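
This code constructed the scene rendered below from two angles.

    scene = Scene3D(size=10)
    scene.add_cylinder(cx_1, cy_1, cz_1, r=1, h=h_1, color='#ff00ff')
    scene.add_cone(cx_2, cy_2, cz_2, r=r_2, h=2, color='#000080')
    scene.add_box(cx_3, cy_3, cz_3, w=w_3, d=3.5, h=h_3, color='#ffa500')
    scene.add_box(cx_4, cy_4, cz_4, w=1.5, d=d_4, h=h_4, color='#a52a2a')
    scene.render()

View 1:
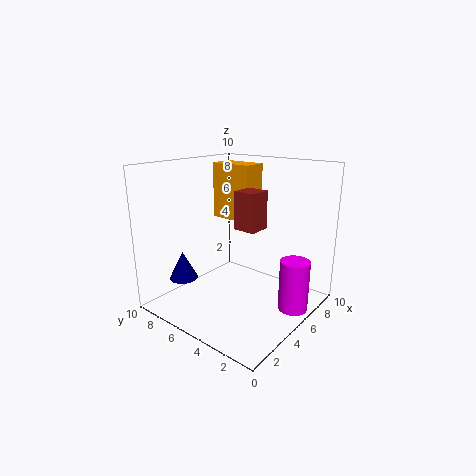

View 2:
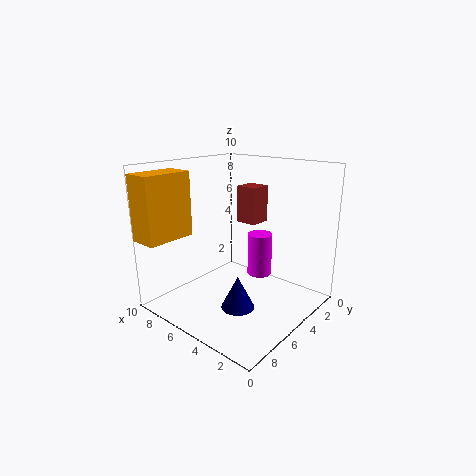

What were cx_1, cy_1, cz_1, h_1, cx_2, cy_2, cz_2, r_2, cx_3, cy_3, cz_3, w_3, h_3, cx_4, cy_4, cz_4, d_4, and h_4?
cx_1 = 6
cy_1 = 1
cz_1 = 0.5
h_1 = 3.5
cx_2 = 2.5
cy_2 = 8
cz_2 = 2
r_2 = 1
cx_3 = 8
cy_3 = 6.5
cz_3 = 5
w_3 = 2
h_3 = 4.5
cx_4 = 4
cy_4 = 3
cz_4 = 6
d_4 = 1.5
h_4 = 2.5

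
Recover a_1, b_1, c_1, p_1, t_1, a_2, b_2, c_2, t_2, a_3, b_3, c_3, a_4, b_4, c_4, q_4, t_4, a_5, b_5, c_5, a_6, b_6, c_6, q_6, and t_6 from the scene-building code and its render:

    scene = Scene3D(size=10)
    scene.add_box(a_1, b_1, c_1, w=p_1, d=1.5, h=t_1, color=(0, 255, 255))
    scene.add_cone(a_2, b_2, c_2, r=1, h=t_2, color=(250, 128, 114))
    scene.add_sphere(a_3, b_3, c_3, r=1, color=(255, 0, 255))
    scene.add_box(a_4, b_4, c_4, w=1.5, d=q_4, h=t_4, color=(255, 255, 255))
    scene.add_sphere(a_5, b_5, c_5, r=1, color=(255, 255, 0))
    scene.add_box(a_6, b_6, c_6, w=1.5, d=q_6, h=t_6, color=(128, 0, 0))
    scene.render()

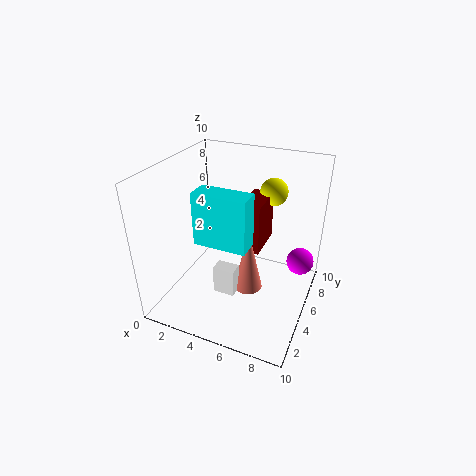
a_1 = 3, b_1 = 2.5, c_1 = 5.5, p_1 = 3.5, t_1 = 3.5, a_2 = 6, b_2 = 4.5, c_2 = 1.5, t_2 = 4.5, a_3 = 9, b_3 = 7.5, c_3 = 2.5, a_4 = 4, b_4 = 3, c_4 = 1.5, q_4 = 1, t_4 = 2, a_5 = 6.5, b_5 = 8, c_5 = 7.5, a_6 = 5, b_6 = 5, c_6 = 4, q_6 = 3, t_6 = 3.5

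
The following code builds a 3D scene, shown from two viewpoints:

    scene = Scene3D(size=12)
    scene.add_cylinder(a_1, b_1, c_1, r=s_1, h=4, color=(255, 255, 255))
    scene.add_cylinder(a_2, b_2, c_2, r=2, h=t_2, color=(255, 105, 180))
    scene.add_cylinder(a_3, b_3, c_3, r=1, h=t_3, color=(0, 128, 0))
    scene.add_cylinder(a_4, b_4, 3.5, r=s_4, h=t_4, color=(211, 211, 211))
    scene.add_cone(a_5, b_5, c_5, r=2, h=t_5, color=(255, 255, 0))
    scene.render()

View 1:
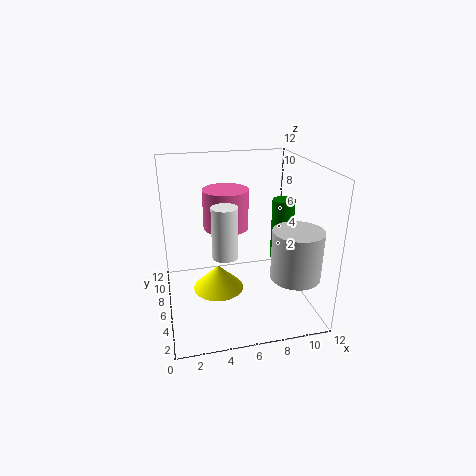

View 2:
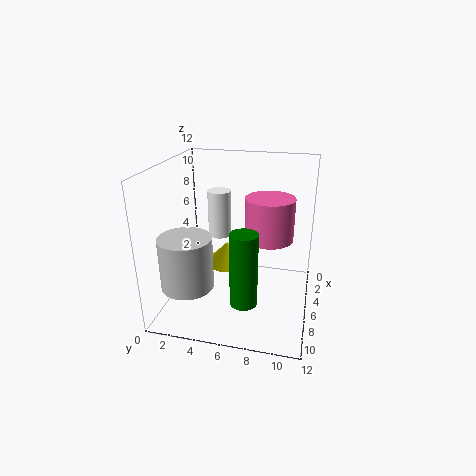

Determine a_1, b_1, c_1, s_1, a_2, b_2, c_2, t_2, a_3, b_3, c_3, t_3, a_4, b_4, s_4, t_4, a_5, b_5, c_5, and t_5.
a_1 = 4.5; b_1 = 4; c_1 = 5.5; s_1 = 1; a_2 = 5.5; b_2 = 8.5; c_2 = 6; t_2 = 3.5; a_3 = 10.5; b_3 = 7.5; c_3 = 3; t_3 = 5.5; a_4 = 10; b_4 = 3; s_4 = 2; t_4 = 4; a_5 = 4; b_5 = 4.5; c_5 = 2.5; t_5 = 2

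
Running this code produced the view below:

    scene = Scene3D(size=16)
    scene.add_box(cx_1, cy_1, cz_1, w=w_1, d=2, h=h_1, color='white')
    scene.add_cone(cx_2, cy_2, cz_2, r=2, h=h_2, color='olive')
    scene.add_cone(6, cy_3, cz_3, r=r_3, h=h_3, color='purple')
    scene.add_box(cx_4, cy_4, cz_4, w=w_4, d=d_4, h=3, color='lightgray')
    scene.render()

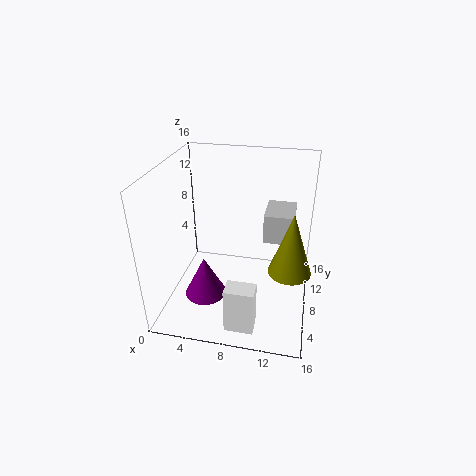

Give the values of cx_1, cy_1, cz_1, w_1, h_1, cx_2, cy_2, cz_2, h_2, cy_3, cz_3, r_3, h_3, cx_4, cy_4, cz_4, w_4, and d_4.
cx_1 = 8; cy_1 = 1; cz_1 = 1; w_1 = 3; h_1 = 5; cx_2 = 14; cy_2 = 3; cz_2 = 8; h_2 = 6; cy_3 = 2; cz_3 = 5; r_3 = 2; h_3 = 4; cx_4 = 11; cy_4 = 6; cz_4 = 9; w_4 = 3; d_4 = 4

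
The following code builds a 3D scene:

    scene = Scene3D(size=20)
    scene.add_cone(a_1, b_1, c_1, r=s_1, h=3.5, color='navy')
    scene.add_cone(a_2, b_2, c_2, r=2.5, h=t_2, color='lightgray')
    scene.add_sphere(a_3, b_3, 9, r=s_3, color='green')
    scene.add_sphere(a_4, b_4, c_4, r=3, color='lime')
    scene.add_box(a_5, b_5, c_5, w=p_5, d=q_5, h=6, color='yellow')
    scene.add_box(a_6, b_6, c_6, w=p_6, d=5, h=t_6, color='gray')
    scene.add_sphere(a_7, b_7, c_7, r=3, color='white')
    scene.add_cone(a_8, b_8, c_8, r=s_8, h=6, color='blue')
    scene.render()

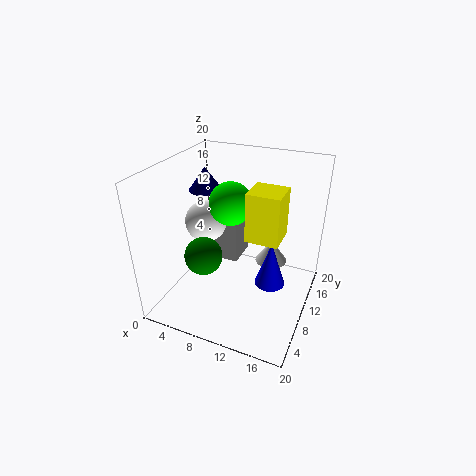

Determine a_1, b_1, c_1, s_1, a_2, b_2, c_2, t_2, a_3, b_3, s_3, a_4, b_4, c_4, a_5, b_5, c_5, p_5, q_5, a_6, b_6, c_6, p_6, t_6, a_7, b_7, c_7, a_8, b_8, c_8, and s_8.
a_1 = 3
b_1 = 14
c_1 = 14.5
s_1 = 2.5
a_2 = 13
b_2 = 16.5
c_2 = 3
t_2 = 3.5
a_3 = 7
b_3 = 5.5
s_3 = 2.5
a_4 = 8.5
b_4 = 11
c_4 = 14.5
a_5 = 13
b_5 = 5
c_5 = 13
p_5 = 4
q_5 = 4
a_6 = 3.5
b_6 = 15
c_6 = 2
p_6 = 4
t_6 = 8.5
a_7 = 4.5
b_7 = 11
c_7 = 11
a_8 = 15.5
b_8 = 8
c_8 = 5.5
s_8 = 2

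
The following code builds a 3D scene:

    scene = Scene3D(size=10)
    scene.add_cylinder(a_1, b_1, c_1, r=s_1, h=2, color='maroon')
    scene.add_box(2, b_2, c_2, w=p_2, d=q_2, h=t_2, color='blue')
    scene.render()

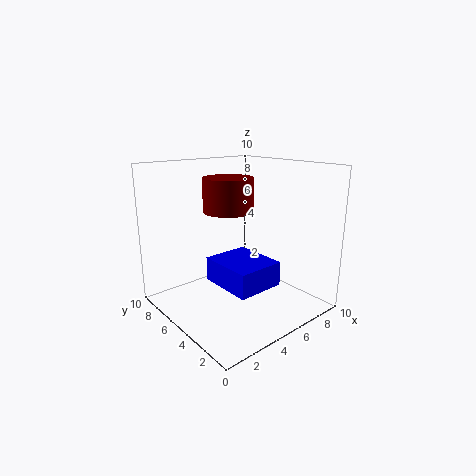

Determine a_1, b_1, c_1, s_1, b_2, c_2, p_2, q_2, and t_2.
a_1 = 3; b_1 = 3.5; c_1 = 7.5; s_1 = 1.5; b_2 = 1; c_2 = 3; p_2 = 3; q_2 = 3.5; t_2 = 1.5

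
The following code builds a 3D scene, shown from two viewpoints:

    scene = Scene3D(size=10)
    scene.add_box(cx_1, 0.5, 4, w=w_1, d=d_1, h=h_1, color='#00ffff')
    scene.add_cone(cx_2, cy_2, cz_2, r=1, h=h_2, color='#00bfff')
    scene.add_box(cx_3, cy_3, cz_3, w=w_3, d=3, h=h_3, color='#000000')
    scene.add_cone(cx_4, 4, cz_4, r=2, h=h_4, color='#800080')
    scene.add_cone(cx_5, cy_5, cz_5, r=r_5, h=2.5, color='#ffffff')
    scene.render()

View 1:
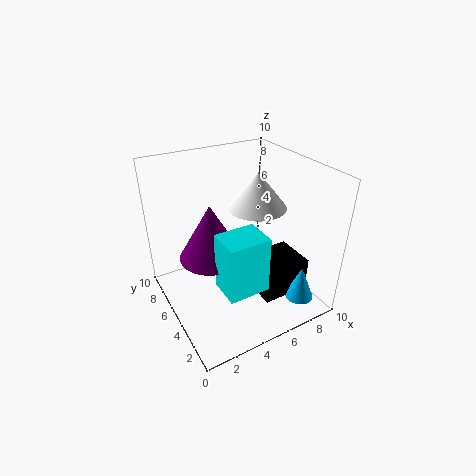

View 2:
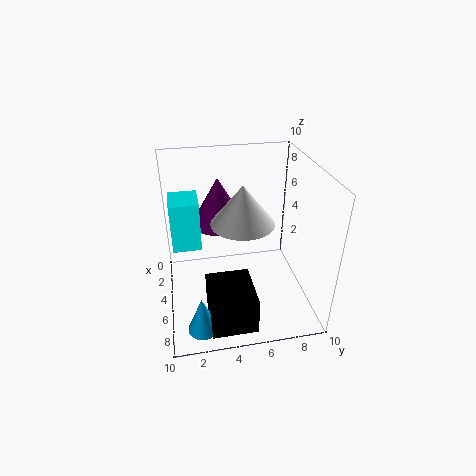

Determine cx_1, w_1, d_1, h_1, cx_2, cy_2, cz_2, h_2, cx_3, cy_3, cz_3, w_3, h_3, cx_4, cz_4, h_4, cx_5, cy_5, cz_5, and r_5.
cx_1 = 2; w_1 = 2.5; d_1 = 2; h_1 = 3.5; cx_2 = 8.5; cy_2 = 2; cz_2 = 0.5; h_2 = 2.5; cx_3 = 6; cy_3 = 2.5; cz_3 = 0.5; w_3 = 3.5; h_3 = 2.5; cx_4 = 2.5; cz_4 = 5; h_4 = 3.5; cx_5 = 6.5; cy_5 = 5; cz_5 = 7; r_5 = 2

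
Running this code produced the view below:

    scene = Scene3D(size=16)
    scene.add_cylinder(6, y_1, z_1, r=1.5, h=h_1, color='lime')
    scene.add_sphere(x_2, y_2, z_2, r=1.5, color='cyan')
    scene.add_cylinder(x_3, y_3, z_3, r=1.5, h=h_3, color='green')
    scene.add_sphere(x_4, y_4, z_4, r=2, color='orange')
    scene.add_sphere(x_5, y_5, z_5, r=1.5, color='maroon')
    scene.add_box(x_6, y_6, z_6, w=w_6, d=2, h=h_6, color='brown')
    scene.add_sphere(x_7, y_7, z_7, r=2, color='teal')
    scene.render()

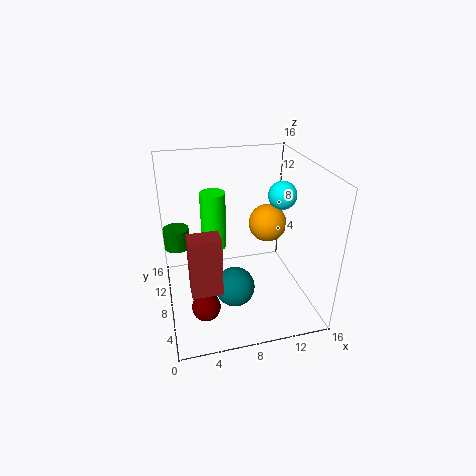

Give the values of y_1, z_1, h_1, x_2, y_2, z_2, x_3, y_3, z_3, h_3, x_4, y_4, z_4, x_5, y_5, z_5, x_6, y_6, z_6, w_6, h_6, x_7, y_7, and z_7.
y_1 = 12
z_1 = 5
h_1 = 7
x_2 = 12.5
y_2 = 7
z_2 = 13
x_3 = 1.5
y_3 = 12
z_3 = 5.5
h_3 = 2.5
x_4 = 11
y_4 = 7
z_4 = 10
x_5 = 3.5
y_5 = 4
z_5 = 2.5
x_6 = 2
y_6 = 2
z_6 = 5.5
w_6 = 3
h_6 = 6
x_7 = 6.5
y_7 = 3.5
z_7 = 5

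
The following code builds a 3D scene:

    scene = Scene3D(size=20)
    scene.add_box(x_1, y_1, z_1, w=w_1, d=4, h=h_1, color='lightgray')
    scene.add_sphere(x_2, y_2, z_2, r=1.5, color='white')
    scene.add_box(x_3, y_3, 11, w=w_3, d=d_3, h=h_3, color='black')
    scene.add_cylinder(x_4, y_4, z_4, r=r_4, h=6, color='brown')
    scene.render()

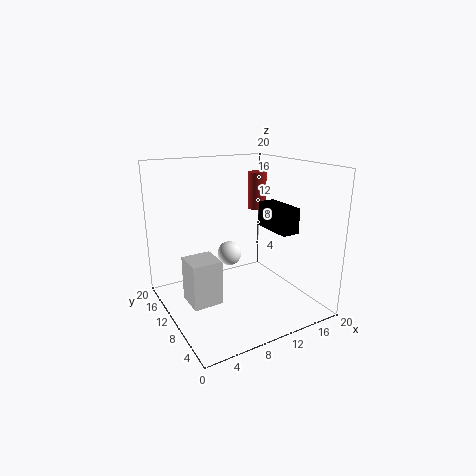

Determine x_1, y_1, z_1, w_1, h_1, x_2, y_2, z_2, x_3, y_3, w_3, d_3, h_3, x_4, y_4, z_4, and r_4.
x_1 = 2; y_1 = 7; z_1 = 2.5; w_1 = 4; h_1 = 6; x_2 = 7; y_2 = 7; z_2 = 9.5; x_3 = 14; y_3 = 5; w_3 = 2.5; d_3 = 6; h_3 = 3.5; x_4 = 18; y_4 = 17.5; z_4 = 11.5; r_4 = 1.5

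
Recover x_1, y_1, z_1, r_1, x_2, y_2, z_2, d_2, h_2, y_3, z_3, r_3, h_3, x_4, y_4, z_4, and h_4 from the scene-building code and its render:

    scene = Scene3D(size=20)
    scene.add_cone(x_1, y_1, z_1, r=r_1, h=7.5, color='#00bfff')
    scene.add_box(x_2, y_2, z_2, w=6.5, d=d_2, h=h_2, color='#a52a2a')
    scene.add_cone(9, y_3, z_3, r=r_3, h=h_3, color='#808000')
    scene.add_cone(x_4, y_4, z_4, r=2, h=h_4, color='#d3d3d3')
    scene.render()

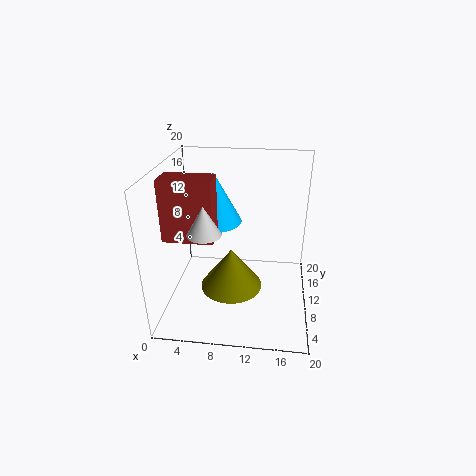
x_1 = 6
y_1 = 14
z_1 = 10.5
r_1 = 4
x_2 = 1
y_2 = 5
z_2 = 11.5
d_2 = 3.5
h_2 = 8
y_3 = 10
z_3 = 2
r_3 = 4.5
h_3 = 6
x_4 = 7
y_4 = 3
z_4 = 14
h_4 = 3.5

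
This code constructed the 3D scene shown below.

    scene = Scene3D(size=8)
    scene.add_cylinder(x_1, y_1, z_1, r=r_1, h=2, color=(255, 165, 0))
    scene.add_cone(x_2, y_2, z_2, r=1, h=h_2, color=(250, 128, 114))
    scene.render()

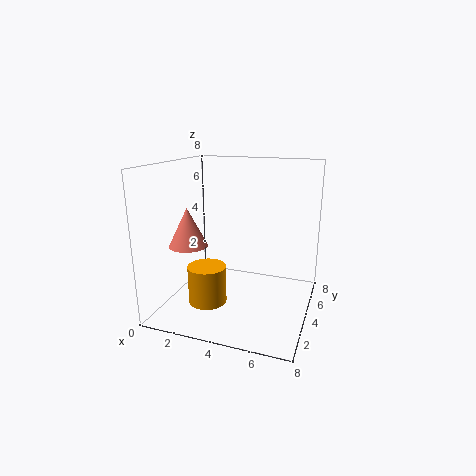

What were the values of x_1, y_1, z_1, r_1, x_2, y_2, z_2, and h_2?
x_1 = 3
y_1 = 2
z_1 = 1
r_1 = 1
x_2 = 2
y_2 = 2
z_2 = 4
h_2 = 2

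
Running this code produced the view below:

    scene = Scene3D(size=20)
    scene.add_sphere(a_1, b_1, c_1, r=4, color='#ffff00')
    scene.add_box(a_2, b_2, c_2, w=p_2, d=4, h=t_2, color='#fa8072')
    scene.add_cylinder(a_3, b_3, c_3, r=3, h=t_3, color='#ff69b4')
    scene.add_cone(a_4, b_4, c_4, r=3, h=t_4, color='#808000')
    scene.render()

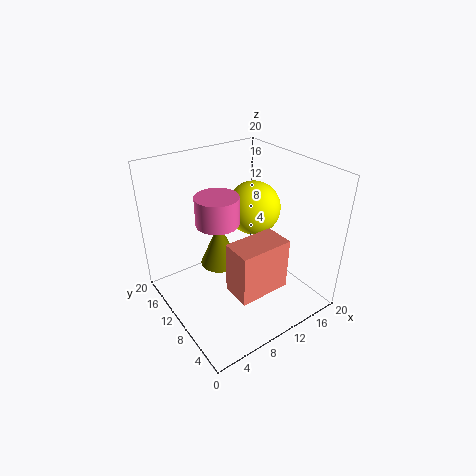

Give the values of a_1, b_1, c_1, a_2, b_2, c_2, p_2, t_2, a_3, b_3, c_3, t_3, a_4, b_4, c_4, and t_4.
a_1 = 15; b_1 = 13; c_1 = 12; a_2 = 6; b_2 = 3; c_2 = 5; p_2 = 7; t_2 = 7; a_3 = 8; b_3 = 12; c_3 = 12; t_3 = 4; a_4 = 10; b_4 = 15; c_4 = 3; t_4 = 7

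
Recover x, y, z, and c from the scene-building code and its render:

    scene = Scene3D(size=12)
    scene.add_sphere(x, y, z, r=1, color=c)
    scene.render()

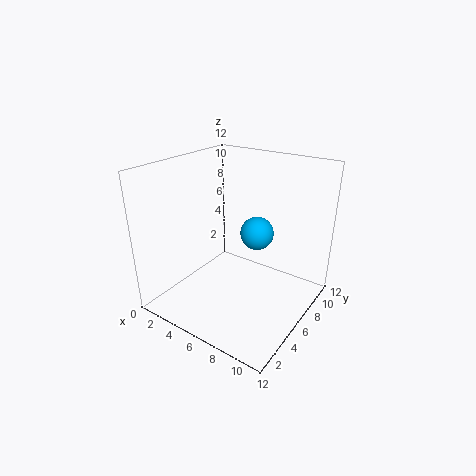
x = 10.5
y = 1.5
z = 9.5
c = 'deepskyblue'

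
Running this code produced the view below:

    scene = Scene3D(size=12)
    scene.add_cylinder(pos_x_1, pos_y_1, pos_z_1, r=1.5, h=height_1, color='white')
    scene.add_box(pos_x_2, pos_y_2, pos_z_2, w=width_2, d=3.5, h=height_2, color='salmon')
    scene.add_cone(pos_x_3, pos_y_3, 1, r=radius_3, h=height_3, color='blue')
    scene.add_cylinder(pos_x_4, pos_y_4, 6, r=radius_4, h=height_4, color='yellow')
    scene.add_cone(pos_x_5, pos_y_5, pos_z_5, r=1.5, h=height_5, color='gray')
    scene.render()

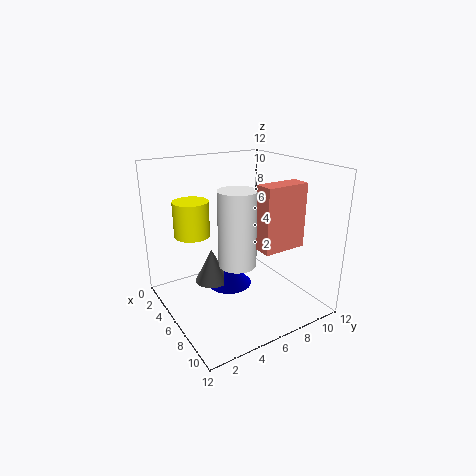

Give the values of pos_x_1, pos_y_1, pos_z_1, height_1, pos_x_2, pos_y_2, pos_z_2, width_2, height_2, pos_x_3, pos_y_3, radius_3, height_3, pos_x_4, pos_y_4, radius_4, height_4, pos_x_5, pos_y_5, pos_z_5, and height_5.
pos_x_1 = 7.5, pos_y_1 = 5, pos_z_1 = 4.5, height_1 = 6, pos_x_2 = 8.5, pos_y_2 = 6, pos_z_2 = 6, width_2 = 1.5, height_2 = 5, pos_x_3 = 4.5, pos_y_3 = 6, radius_3 = 2, height_3 = 2, pos_x_4 = 3.5, pos_y_4 = 3, radius_4 = 1.5, height_4 = 3, pos_x_5 = 4, pos_y_5 = 4.5, pos_z_5 = 1.5, height_5 = 3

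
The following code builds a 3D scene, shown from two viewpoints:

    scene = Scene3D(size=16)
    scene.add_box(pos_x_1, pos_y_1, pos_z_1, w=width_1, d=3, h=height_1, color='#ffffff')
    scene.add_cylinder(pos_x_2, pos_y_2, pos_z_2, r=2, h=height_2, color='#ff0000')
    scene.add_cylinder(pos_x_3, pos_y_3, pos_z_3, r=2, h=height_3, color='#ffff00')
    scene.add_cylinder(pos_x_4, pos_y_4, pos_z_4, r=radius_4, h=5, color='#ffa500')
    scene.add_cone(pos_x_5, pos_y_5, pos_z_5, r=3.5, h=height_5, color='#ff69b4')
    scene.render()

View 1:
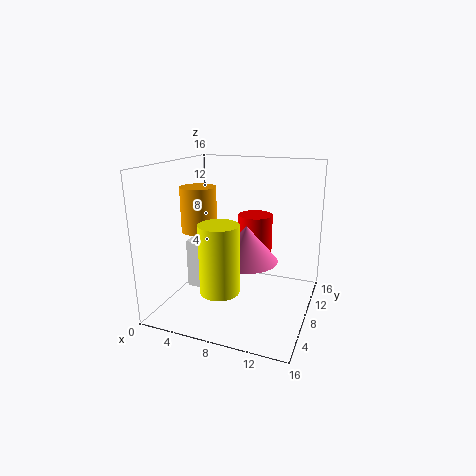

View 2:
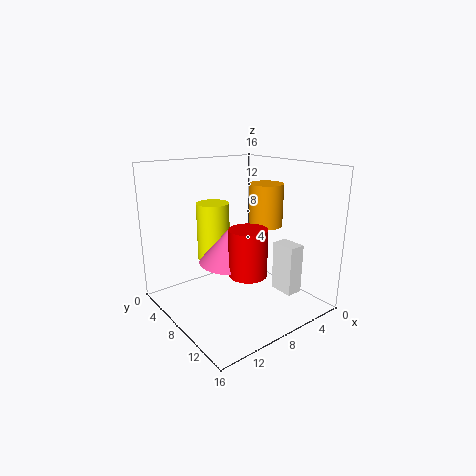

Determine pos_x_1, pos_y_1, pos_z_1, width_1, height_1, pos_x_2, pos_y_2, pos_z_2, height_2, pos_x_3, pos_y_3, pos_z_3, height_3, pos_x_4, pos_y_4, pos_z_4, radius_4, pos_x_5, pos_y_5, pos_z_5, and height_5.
pos_x_1 = 1; pos_y_1 = 8.5; pos_z_1 = 0.5; width_1 = 2; height_1 = 6; pos_x_2 = 9; pos_y_2 = 11; pos_z_2 = 5; height_2 = 5; pos_x_3 = 8; pos_y_3 = 3; pos_z_3 = 4; height_3 = 7; pos_x_4 = 3.5; pos_y_4 = 7.5; pos_z_4 = 8.5; radius_4 = 2; pos_x_5 = 9; pos_y_5 = 8; pos_z_5 = 5.5; height_5 = 4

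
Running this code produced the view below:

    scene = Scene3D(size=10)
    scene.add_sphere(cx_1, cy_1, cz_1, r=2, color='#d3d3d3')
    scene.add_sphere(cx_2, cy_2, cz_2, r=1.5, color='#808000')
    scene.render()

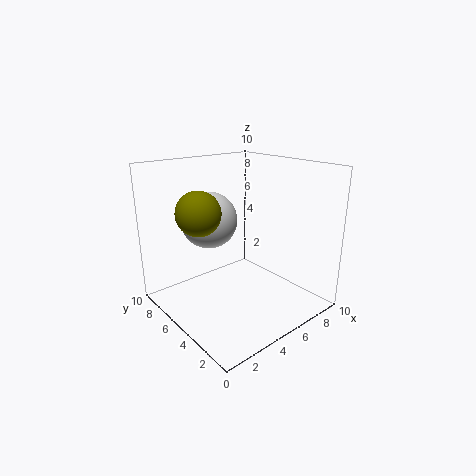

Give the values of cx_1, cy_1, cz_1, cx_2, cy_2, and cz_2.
cx_1 = 4
cy_1 = 7
cz_1 = 6
cx_2 = 2.5
cy_2 = 6
cz_2 = 7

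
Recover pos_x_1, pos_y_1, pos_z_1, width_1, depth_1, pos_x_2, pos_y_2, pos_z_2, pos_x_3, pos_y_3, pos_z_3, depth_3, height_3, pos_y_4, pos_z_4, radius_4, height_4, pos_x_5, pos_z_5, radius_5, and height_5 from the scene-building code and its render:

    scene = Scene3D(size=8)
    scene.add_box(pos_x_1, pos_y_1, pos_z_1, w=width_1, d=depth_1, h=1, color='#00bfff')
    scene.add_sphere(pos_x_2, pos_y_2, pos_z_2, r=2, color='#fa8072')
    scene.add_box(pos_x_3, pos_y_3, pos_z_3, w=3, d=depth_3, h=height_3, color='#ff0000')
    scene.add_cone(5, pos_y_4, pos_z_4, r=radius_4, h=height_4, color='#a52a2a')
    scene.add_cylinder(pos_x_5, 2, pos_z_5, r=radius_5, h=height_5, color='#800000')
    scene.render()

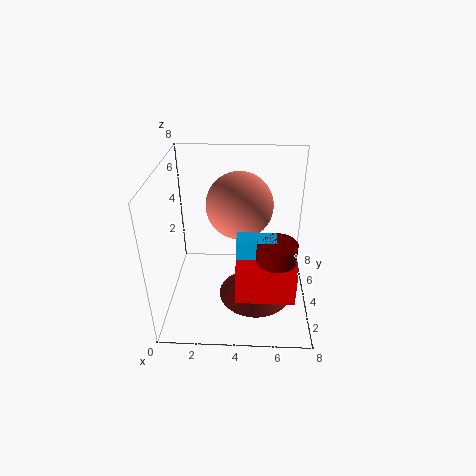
pos_x_1 = 4; pos_y_1 = 2; pos_z_1 = 4; width_1 = 2; depth_1 = 1; pos_x_2 = 4; pos_y_2 = 6; pos_z_2 = 5; pos_x_3 = 4; pos_y_3 = 1; pos_z_3 = 2; depth_3 = 2; height_3 = 2; pos_y_4 = 3; pos_z_4 = 1; radius_4 = 2; height_4 = 2; pos_x_5 = 6; pos_z_5 = 4; radius_5 = 1; height_5 = 1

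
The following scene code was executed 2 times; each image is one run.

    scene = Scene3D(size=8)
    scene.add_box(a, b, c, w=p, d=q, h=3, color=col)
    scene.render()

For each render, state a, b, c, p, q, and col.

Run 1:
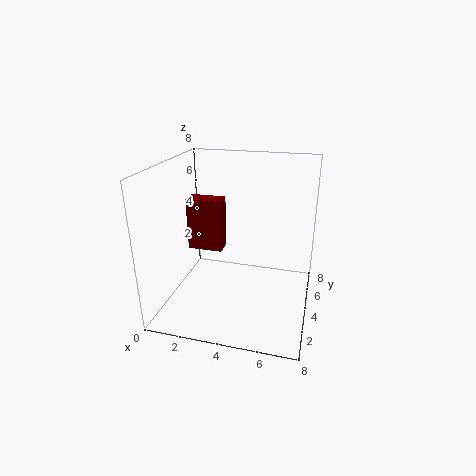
a = 1; b = 4; c = 3; p = 2; q = 1; col = 'maroon'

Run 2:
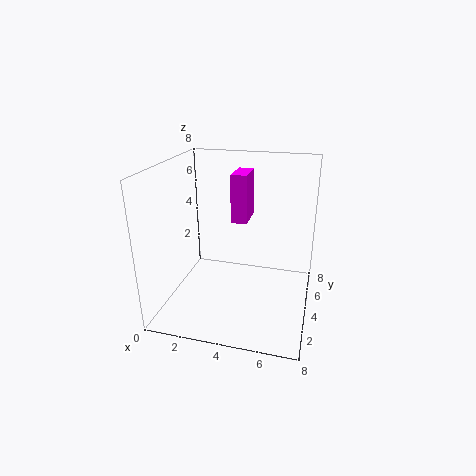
a = 3; b = 6; c = 4; p = 1; q = 2; col = 'magenta'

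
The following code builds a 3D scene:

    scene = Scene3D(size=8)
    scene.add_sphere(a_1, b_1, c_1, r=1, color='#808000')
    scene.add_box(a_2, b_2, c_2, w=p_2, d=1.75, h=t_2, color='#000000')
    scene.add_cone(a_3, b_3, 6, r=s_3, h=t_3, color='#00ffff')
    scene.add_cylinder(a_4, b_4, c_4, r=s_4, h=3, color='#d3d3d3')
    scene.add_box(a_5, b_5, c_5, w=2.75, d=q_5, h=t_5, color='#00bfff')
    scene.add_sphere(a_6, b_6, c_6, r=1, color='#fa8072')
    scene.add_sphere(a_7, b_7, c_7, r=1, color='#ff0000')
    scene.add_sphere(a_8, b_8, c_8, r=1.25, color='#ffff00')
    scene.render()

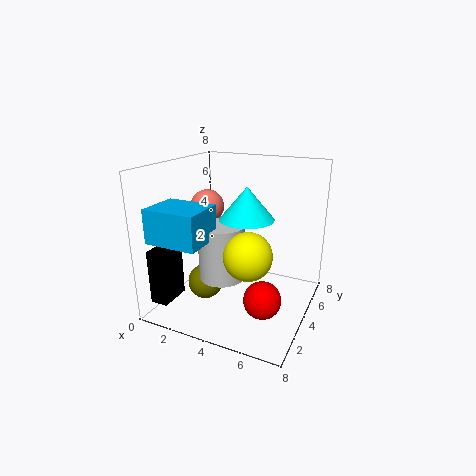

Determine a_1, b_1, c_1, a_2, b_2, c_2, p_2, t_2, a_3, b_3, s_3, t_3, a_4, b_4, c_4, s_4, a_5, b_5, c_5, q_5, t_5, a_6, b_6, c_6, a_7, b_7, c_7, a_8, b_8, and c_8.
a_1 = 2.25, b_1 = 3.25, c_1 = 1.25, a_2 = 0.25, b_2 = 0.75, c_2 = 0.75, p_2 = 1, t_2 = 3, a_3 = 5.5, b_3 = 1.75, s_3 = 1.25, t_3 = 1.5, a_4 = 3.5, b_4 = 3, c_4 = 2, s_4 = 1.25, a_5 = 0.75, b_5 = 0.25, c_5 = 4.5, q_5 = 2.25, t_5 = 1.75, a_6 = 1.5, b_6 = 5, c_6 = 5.25, a_7 = 6, b_7 = 2.75, c_7 = 1.25, a_8 = 5.25, b_8 = 2.5, c_8 = 3.75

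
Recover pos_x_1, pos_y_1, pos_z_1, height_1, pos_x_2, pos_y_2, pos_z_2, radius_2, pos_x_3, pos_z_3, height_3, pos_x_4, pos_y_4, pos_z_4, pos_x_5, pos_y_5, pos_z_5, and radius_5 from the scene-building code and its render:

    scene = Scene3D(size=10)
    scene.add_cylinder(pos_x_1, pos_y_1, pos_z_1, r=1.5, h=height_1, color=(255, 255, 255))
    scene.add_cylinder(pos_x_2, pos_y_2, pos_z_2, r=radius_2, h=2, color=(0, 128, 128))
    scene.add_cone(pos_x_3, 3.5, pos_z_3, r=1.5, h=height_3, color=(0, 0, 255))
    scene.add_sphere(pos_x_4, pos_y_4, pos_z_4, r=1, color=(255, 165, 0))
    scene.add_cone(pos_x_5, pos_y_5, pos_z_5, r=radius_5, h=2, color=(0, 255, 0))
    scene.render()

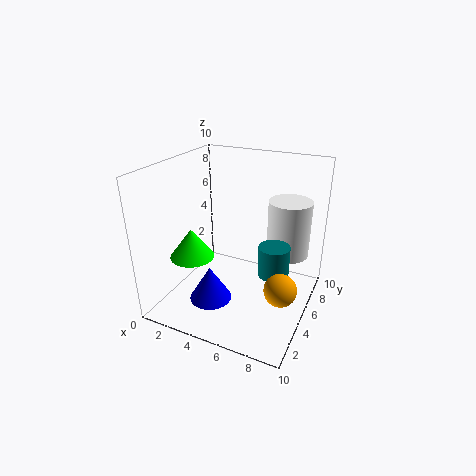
pos_x_1 = 8, pos_y_1 = 7, pos_z_1 = 3.5, height_1 = 4, pos_x_2 = 8, pos_y_2 = 4, pos_z_2 = 3.5, radius_2 = 1, pos_x_3 = 3.5, pos_z_3 = 0.5, height_3 = 2.5, pos_x_4 = 9, pos_y_4 = 2.5, pos_z_4 = 3.5, pos_x_5 = 2.5, pos_y_5 = 3, pos_z_5 = 4, radius_5 = 1.5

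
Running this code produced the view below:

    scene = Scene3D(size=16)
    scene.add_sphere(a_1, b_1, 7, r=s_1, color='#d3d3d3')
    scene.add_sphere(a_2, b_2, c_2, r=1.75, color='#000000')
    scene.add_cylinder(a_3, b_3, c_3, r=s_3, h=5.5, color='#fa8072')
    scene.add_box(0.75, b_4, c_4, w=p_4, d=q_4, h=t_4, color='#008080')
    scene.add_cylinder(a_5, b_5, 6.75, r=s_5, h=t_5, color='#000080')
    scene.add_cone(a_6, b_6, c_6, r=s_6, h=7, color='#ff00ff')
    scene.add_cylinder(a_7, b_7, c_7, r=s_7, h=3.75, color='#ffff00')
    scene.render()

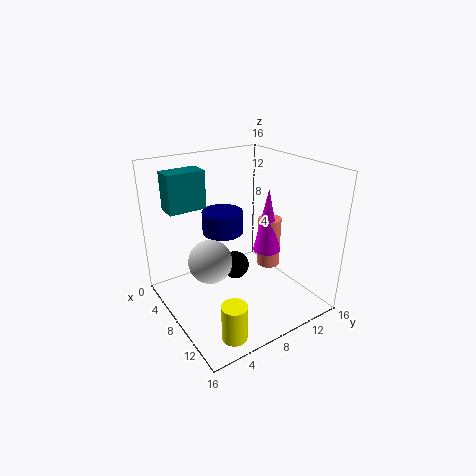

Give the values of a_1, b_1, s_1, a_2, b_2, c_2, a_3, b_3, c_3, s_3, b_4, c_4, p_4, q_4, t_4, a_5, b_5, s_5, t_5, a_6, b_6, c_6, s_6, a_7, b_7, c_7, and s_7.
a_1 = 9.25; b_1 = 3.75; s_1 = 2.25; a_2 = 4.75; b_2 = 9.75; c_2 = 2.25; a_3 = 9.75; b_3 = 11; c_3 = 4.75; s_3 = 1.25; b_4 = 2.25; c_4 = 10.25; p_4 = 2.5; q_4 = 4.5; t_4 = 4.5; a_5 = 3.5; b_5 = 8.75; s_5 = 2.5; t_5 = 2.75; a_6 = 10; b_6 = 10.5; c_6 = 6.75; s_6 = 1.5; a_7 = 14.5; b_7 = 3.25; c_7 = 1.25; s_7 = 1.25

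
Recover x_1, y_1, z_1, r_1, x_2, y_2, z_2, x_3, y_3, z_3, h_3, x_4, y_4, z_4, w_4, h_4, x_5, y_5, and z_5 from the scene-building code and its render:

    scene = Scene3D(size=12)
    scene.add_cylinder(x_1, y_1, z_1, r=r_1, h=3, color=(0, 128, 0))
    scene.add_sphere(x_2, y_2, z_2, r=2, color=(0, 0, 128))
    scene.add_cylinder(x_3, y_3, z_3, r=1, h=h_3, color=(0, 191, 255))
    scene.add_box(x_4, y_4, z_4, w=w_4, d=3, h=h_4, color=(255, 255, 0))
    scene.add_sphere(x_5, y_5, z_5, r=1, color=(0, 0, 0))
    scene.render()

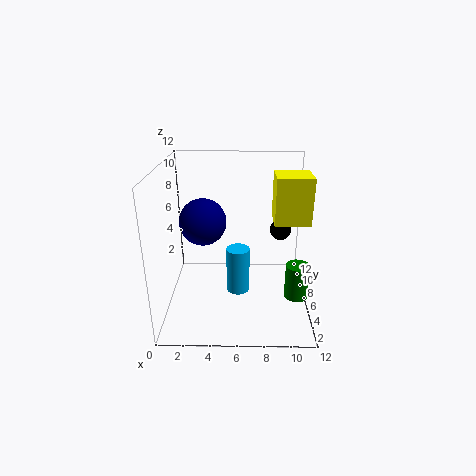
x_1 = 11
y_1 = 5
z_1 = 1
r_1 = 1
x_2 = 3
y_2 = 7
z_2 = 7
x_3 = 6
y_3 = 6
z_3 = 1
h_3 = 4
x_4 = 9
y_4 = 6
z_4 = 7
w_4 = 3
h_4 = 4
x_5 = 10
y_5 = 10
z_5 = 5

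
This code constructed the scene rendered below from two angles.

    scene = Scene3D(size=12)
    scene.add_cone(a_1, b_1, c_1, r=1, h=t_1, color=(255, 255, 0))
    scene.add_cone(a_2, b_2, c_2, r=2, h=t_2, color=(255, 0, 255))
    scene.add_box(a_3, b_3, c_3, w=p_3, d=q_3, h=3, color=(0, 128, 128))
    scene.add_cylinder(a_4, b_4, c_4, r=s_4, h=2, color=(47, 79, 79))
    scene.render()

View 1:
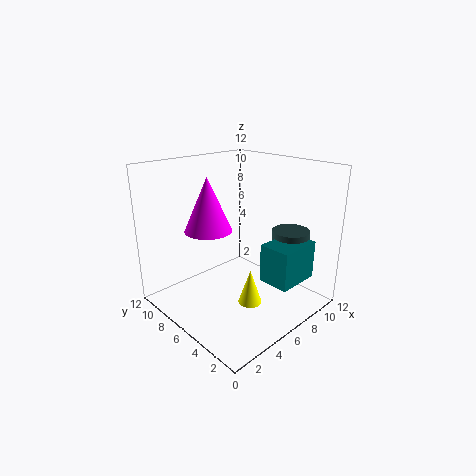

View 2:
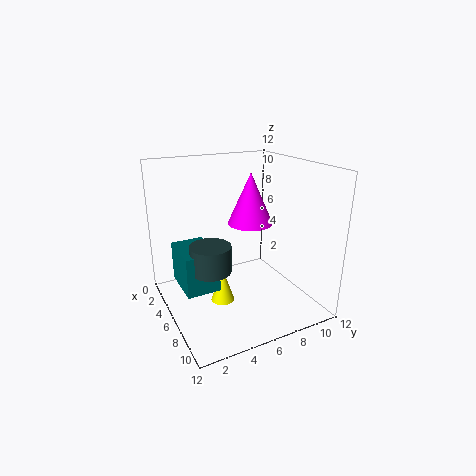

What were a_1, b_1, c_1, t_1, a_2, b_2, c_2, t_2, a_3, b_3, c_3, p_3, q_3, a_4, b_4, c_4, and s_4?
a_1 = 6, b_1 = 4.5, c_1 = 0.5, t_1 = 3, a_2 = 4.5, b_2 = 8, c_2 = 6.5, t_2 = 4.5, a_3 = 5.5, b_3 = 0.5, c_3 = 3.5, p_3 = 3.5, q_3 = 2.5, a_4 = 8.5, b_4 = 2.5, c_4 = 5, s_4 = 1.5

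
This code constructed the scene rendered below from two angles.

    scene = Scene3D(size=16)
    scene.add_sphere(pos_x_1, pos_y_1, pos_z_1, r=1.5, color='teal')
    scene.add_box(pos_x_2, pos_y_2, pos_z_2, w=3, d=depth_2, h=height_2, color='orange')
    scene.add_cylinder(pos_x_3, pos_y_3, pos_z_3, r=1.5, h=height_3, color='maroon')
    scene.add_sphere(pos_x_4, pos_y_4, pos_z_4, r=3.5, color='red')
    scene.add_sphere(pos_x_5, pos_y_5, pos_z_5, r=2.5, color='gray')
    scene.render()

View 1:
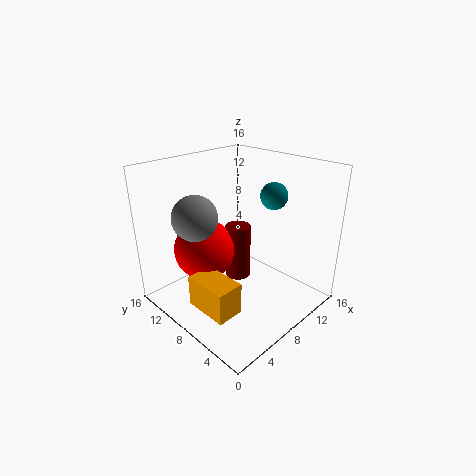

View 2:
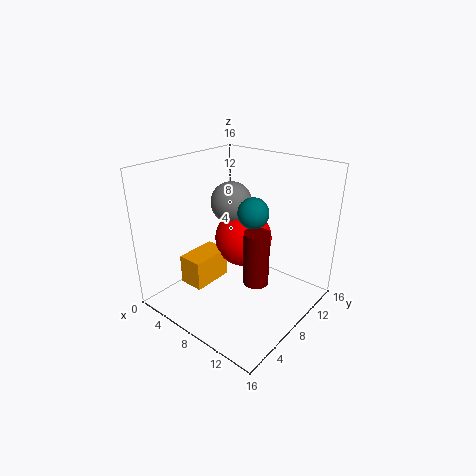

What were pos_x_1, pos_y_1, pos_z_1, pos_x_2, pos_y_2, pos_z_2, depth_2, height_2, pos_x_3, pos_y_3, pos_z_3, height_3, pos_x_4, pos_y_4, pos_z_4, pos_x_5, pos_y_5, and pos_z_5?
pos_x_1 = 11.5
pos_y_1 = 6
pos_z_1 = 12.5
pos_x_2 = 2
pos_y_2 = 4.5
pos_z_2 = 1.5
depth_2 = 5
height_2 = 3.5
pos_x_3 = 9.5
pos_y_3 = 9.5
pos_z_3 = 2
height_3 = 6.5
pos_x_4 = 6
pos_y_4 = 11.5
pos_z_4 = 6
pos_x_5 = 4.5
pos_y_5 = 11
pos_z_5 = 10.5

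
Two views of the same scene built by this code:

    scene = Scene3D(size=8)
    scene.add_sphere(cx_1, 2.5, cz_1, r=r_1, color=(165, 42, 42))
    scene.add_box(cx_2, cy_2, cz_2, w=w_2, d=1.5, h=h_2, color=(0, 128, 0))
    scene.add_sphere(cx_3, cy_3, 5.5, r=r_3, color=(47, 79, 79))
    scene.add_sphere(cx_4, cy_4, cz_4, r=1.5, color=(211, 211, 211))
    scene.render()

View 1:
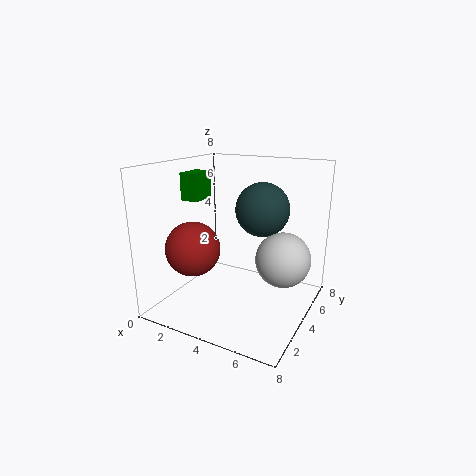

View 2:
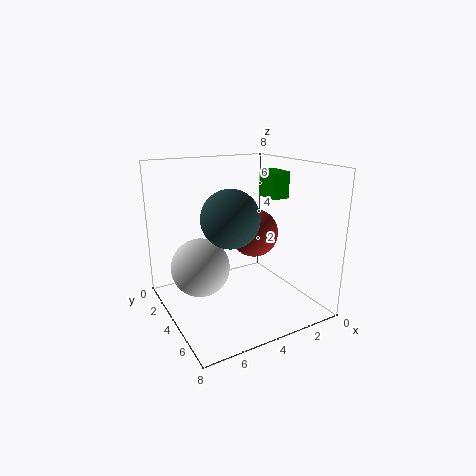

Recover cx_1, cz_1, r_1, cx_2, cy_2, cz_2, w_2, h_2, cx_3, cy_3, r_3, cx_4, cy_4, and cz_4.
cx_1 = 2, cz_1 = 3.5, r_1 = 1.5, cx_2 = 1, cy_2 = 3, cz_2 = 6, w_2 = 1, h_2 = 1.5, cx_3 = 5, cy_3 = 5, r_3 = 1.5, cx_4 = 6.5, cy_4 = 4.5, cz_4 = 3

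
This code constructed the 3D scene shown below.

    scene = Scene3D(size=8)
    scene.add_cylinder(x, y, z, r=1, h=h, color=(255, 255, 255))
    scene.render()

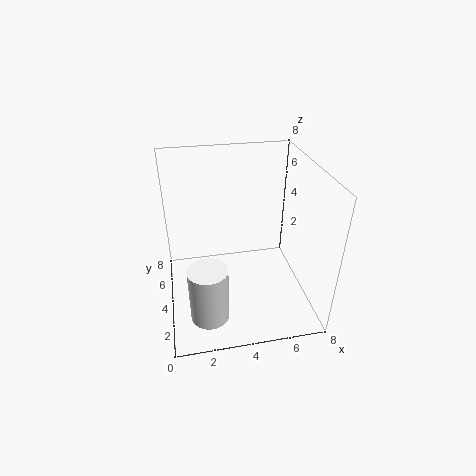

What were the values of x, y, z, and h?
x = 2; y = 1.5; z = 1; h = 3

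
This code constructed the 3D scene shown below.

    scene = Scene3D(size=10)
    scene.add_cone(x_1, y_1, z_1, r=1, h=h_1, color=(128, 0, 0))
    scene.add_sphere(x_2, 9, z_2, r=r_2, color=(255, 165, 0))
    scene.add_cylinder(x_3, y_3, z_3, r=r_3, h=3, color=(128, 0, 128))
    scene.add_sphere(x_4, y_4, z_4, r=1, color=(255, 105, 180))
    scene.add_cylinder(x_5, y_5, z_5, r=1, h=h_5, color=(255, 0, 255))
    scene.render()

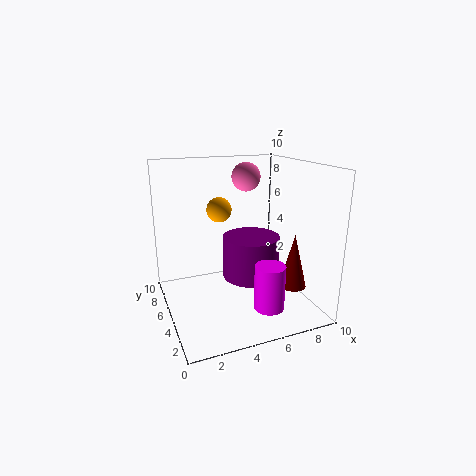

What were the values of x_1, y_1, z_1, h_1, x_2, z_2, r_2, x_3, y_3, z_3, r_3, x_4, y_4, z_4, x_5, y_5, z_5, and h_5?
x_1 = 9
y_1 = 4
z_1 = 1
h_1 = 4
x_2 = 5
z_2 = 6
r_2 = 1
x_3 = 6
y_3 = 5
z_3 = 2
r_3 = 2
x_4 = 6
y_4 = 6
z_4 = 9
x_5 = 6
y_5 = 2
z_5 = 1
h_5 = 3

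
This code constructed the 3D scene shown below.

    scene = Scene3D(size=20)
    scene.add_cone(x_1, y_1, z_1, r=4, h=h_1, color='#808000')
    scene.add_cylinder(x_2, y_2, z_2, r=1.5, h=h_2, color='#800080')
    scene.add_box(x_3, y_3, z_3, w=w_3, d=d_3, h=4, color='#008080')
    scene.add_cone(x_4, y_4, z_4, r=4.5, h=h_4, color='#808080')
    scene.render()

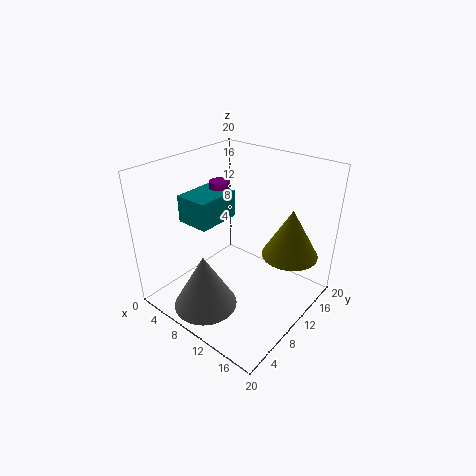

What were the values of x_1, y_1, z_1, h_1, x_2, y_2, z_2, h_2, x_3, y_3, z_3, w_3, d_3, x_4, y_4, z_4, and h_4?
x_1 = 15.5; y_1 = 15; z_1 = 7; h_1 = 7; x_2 = 4; y_2 = 13; z_2 = 12; h_2 = 4; x_3 = 1.5; y_3 = 7; z_3 = 11; w_3 = 5; d_3 = 6.5; x_4 = 8; y_4 = 5; z_4 = 0.5; h_4 = 8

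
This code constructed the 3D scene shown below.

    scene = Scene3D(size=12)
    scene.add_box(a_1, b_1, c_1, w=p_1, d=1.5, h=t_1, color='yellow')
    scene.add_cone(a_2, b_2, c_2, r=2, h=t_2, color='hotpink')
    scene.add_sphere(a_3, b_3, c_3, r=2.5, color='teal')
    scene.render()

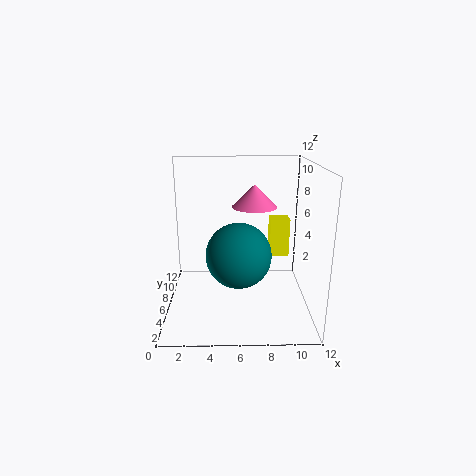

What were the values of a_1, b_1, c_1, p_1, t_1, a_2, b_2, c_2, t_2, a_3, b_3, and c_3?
a_1 = 8.5; b_1 = 4.5; c_1 = 5; p_1 = 1.5; t_1 = 3; a_2 = 7.5; b_2 = 8.5; c_2 = 8; t_2 = 2; a_3 = 6; b_3 = 3.5; c_3 = 5.5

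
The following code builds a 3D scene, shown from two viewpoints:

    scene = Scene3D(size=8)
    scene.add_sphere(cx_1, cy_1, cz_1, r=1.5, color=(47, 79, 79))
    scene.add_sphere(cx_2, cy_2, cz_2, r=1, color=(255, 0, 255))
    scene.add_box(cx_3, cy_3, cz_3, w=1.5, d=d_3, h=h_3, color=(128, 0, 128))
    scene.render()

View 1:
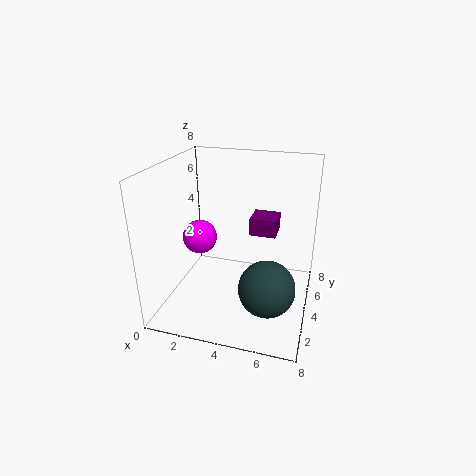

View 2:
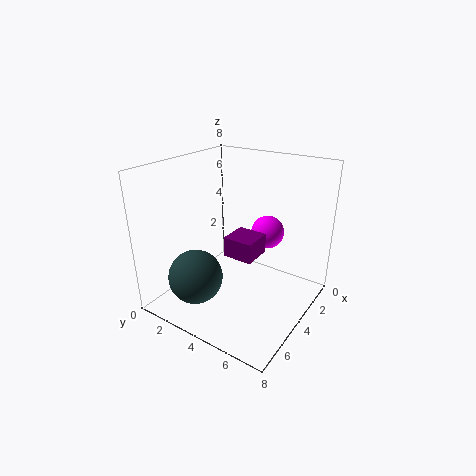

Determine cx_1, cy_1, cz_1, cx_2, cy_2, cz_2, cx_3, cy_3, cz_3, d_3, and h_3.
cx_1 = 6; cy_1 = 2.5; cz_1 = 2; cx_2 = 1.5; cy_2 = 4.5; cz_2 = 3.5; cx_3 = 4.5; cy_3 = 4.5; cz_3 = 4; d_3 = 1.5; h_3 = 1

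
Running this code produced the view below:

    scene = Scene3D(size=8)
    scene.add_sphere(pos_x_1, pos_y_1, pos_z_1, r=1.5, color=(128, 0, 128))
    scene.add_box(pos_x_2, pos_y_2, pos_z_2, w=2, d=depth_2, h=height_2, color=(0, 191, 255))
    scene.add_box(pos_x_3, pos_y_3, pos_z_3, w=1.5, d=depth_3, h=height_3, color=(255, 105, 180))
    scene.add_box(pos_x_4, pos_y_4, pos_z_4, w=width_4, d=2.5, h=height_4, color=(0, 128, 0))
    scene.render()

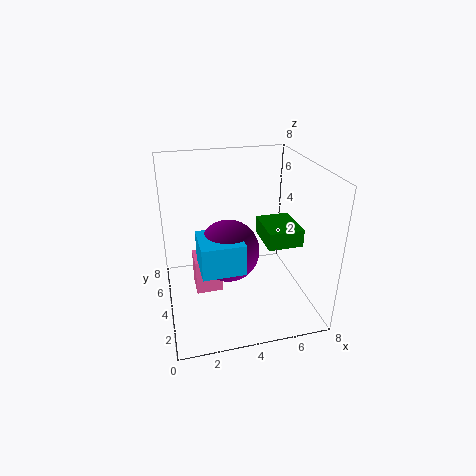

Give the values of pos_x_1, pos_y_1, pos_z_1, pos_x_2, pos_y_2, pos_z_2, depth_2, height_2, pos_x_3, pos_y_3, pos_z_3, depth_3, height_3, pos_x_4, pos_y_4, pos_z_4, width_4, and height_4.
pos_x_1 = 3, pos_y_1 = 2, pos_z_1 = 4.5, pos_x_2 = 1.5, pos_y_2 = 0.5, pos_z_2 = 4, depth_2 = 2, height_2 = 1.5, pos_x_3 = 1.5, pos_y_3 = 3.5, pos_z_3 = 1, depth_3 = 1.5, height_3 = 2, pos_x_4 = 5.5, pos_y_4 = 3, pos_z_4 = 3.5, width_4 = 2, height_4 = 1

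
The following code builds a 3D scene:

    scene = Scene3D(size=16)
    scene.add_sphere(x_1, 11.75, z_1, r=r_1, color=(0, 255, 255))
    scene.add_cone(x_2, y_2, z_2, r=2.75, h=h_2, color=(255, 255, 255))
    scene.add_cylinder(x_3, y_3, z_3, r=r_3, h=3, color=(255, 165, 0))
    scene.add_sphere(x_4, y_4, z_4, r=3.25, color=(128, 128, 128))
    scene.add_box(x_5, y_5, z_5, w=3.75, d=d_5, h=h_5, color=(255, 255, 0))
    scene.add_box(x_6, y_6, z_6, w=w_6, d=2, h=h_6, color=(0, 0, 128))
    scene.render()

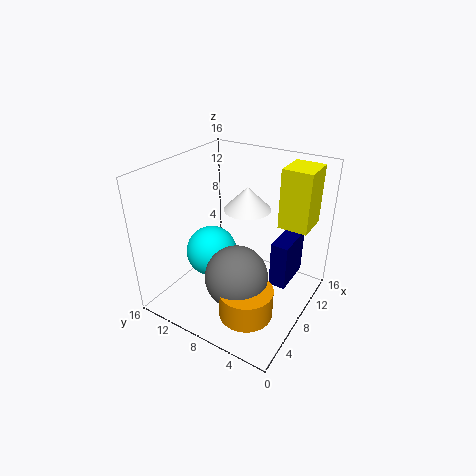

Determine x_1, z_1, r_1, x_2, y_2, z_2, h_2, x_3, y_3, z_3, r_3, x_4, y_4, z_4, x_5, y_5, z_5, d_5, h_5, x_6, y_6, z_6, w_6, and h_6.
x_1 = 8; z_1 = 5; r_1 = 3; x_2 = 11.25; y_2 = 8.75; z_2 = 10; h_2 = 2.75; x_3 = 3.5; y_3 = 4.25; z_3 = 2.5; r_3 = 2.75; x_4 = 4.5; y_4 = 6; z_4 = 5.75; x_5 = 10; y_5 = 1; z_5 = 9.5; d_5 = 3.25; h_5 = 6.5; x_6 = 9.75; y_6 = 2.75; z_6 = 1.75; w_6 = 5; h_6 = 5.5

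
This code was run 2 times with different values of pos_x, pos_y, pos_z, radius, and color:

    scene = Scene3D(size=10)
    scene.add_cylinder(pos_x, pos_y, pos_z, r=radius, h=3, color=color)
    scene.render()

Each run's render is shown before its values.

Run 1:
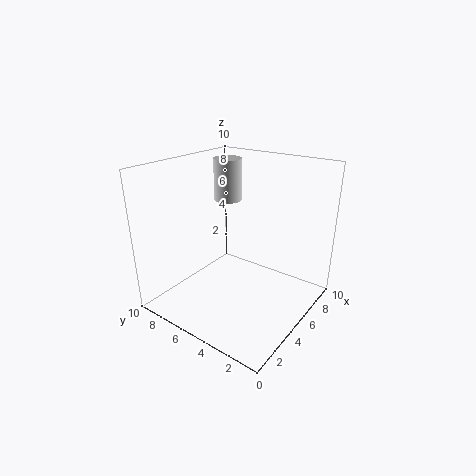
pos_x = 6.5, pos_y = 7, pos_z = 7, radius = 1, color = 'lightgray'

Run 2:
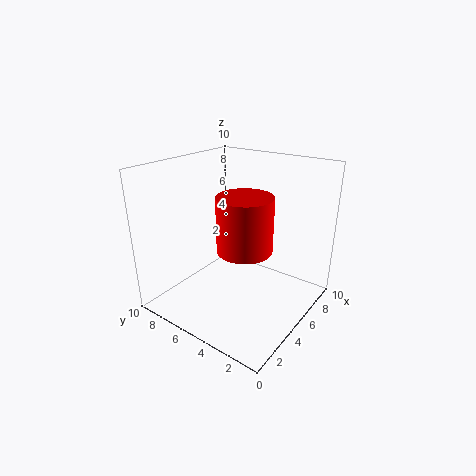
pos_x = 1.5, pos_y = 2, pos_z = 6.5, radius = 1.5, color = 'red'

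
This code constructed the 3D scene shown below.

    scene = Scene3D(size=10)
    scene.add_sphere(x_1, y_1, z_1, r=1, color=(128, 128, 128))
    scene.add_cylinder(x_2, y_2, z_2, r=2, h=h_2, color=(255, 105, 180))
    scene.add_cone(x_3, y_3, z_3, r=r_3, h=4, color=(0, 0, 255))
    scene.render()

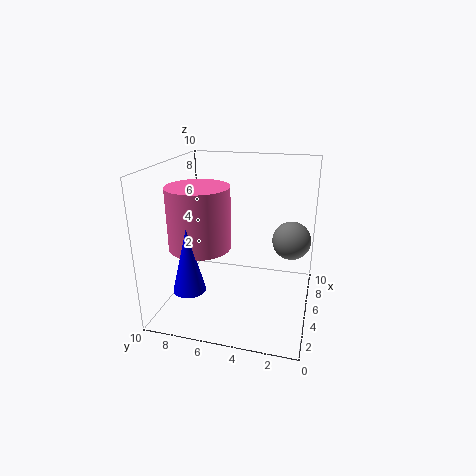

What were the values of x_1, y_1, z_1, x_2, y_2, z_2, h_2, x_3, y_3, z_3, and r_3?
x_1 = 1; y_1 = 1; z_1 = 7; x_2 = 3; y_2 = 7; z_2 = 5; h_2 = 4; x_3 = 1; y_3 = 7; z_3 = 3; r_3 = 1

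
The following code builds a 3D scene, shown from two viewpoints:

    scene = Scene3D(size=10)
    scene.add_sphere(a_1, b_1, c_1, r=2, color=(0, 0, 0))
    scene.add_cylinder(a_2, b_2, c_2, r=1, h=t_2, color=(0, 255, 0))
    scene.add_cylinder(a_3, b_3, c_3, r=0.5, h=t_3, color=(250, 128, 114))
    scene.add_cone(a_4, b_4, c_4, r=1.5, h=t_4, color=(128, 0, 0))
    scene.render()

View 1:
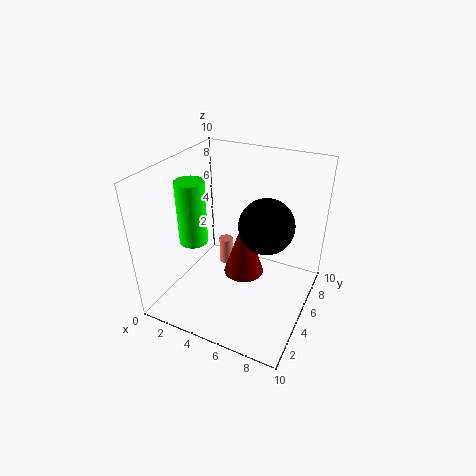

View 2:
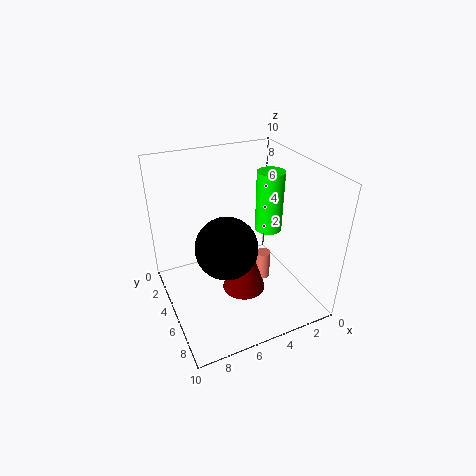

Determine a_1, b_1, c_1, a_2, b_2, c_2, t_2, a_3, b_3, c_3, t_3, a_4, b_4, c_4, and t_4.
a_1 = 6.5; b_1 = 6.5; c_1 = 5.5; a_2 = 2; b_2 = 4; c_2 = 4.5; t_2 = 4.5; a_3 = 3.5; b_3 = 6; c_3 = 2; t_3 = 2; a_4 = 5; b_4 = 6; c_4 = 1.5; t_4 = 4.5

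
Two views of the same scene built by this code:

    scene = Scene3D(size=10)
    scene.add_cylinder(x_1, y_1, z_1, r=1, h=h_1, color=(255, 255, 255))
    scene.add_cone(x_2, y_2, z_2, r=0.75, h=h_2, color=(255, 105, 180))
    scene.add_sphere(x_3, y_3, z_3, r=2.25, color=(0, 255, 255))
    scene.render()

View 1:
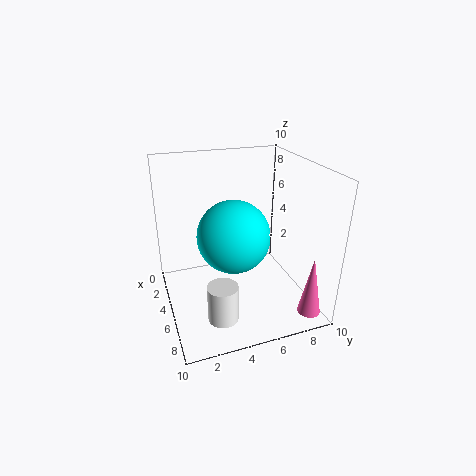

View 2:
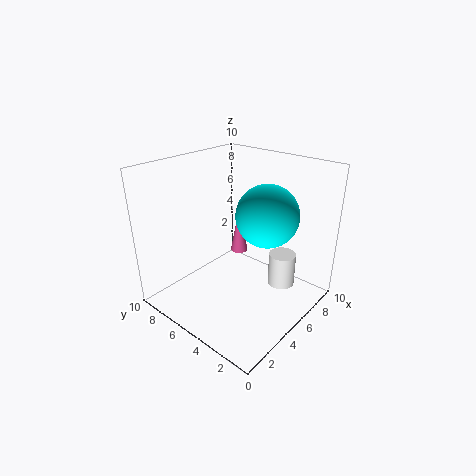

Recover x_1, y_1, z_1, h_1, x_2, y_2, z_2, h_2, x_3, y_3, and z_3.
x_1 = 7.75
y_1 = 3
z_1 = 0.75
h_1 = 2.5
x_2 = 9.25
y_2 = 8.5
z_2 = 1
h_2 = 4
x_3 = 7
y_3 = 4
z_3 = 6.25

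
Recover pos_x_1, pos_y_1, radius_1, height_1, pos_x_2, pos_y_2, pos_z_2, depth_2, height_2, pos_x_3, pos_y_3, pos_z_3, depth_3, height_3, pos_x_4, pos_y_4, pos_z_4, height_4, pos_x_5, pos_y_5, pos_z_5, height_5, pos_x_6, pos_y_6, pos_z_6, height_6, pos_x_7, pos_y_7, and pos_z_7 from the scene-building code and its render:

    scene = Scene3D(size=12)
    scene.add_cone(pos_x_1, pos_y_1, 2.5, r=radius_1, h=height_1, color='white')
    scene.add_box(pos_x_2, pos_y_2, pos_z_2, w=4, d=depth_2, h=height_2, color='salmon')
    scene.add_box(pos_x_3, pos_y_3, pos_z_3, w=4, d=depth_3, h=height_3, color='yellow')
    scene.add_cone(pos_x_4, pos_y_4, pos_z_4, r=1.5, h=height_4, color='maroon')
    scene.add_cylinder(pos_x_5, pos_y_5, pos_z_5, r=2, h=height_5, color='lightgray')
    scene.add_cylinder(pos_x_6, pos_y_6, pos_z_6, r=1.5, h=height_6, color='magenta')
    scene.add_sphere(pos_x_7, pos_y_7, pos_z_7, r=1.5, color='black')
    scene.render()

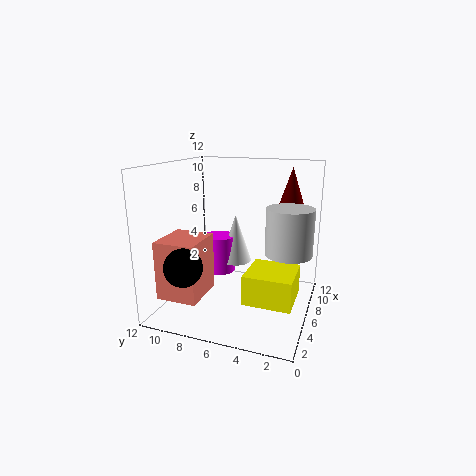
pos_x_1 = 9.5, pos_y_1 = 7.5, radius_1 = 1.5, height_1 = 4.5, pos_x_2 = 2.5, pos_y_2 = 8.5, pos_z_2 = 1, depth_2 = 3.5, height_2 = 5, pos_x_3 = 4, pos_y_3 = 1, pos_z_3 = 1, depth_3 = 4, height_3 = 2.5, pos_x_4 = 10.5, pos_y_4 = 2.5, pos_z_4 = 7, height_4 = 4.5, pos_x_5 = 7.5, pos_y_5 = 2, pos_z_5 = 4.5, height_5 = 4, pos_x_6 = 9, pos_y_6 = 9, pos_z_6 = 1.5, height_6 = 3.5, pos_x_7 = 2, pos_y_7 = 9, pos_z_7 = 4.5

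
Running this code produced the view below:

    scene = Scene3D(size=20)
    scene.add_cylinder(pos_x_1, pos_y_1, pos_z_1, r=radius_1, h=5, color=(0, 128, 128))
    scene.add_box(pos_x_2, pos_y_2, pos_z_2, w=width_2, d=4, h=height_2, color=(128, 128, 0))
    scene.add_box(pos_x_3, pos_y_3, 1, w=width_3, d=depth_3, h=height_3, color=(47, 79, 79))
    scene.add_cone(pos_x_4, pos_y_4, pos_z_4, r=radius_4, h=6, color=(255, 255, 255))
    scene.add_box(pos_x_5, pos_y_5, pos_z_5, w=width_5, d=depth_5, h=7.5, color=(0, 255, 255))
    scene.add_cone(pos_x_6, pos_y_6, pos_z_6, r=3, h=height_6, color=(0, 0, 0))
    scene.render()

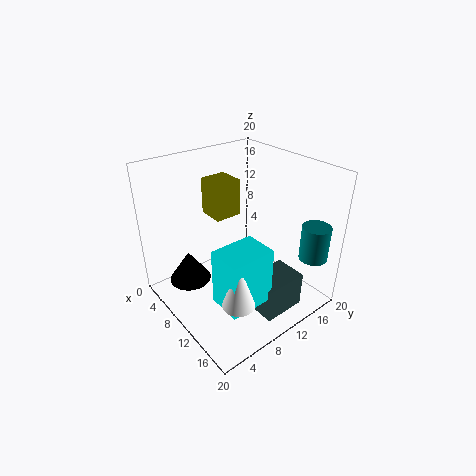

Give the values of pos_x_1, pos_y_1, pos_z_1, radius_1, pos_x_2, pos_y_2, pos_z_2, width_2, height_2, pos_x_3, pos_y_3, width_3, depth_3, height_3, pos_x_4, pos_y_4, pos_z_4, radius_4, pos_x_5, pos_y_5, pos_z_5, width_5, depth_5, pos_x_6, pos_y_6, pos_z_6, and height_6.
pos_x_1 = 17; pos_y_1 = 18; pos_z_1 = 7; radius_1 = 2; pos_x_2 = 2; pos_y_2 = 9.5; pos_z_2 = 11; width_2 = 4; height_2 = 5.5; pos_x_3 = 13.5; pos_y_3 = 9; width_3 = 4.5; depth_3 = 6; height_3 = 5; pos_x_4 = 17; pos_y_4 = 4.5; pos_z_4 = 6; radius_4 = 2; pos_x_5 = 13; pos_y_5 = 3.5; pos_z_5 = 4.5; width_5 = 4.5; depth_5 = 6; pos_x_6 = 5.5; pos_y_6 = 4.5; pos_z_6 = 3; height_6 = 4.5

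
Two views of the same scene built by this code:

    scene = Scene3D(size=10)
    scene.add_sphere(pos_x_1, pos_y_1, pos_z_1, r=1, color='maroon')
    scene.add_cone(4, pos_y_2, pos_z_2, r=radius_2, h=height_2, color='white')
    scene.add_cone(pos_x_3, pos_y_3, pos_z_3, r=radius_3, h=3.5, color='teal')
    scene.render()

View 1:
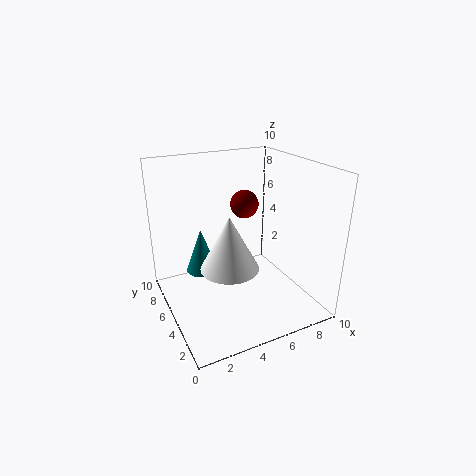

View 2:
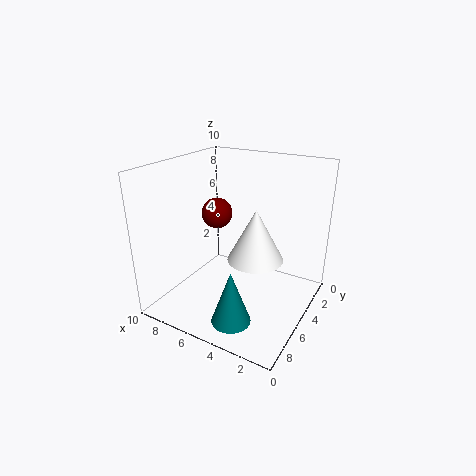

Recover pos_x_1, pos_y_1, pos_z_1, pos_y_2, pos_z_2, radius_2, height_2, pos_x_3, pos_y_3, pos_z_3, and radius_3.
pos_x_1 = 6; pos_y_1 = 6; pos_z_1 = 7; pos_y_2 = 4.25; pos_z_2 = 3.25; radius_2 = 2; height_2 = 3.75; pos_x_3 = 3.5; pos_y_3 = 8.5; pos_z_3 = 1; radius_3 = 1.25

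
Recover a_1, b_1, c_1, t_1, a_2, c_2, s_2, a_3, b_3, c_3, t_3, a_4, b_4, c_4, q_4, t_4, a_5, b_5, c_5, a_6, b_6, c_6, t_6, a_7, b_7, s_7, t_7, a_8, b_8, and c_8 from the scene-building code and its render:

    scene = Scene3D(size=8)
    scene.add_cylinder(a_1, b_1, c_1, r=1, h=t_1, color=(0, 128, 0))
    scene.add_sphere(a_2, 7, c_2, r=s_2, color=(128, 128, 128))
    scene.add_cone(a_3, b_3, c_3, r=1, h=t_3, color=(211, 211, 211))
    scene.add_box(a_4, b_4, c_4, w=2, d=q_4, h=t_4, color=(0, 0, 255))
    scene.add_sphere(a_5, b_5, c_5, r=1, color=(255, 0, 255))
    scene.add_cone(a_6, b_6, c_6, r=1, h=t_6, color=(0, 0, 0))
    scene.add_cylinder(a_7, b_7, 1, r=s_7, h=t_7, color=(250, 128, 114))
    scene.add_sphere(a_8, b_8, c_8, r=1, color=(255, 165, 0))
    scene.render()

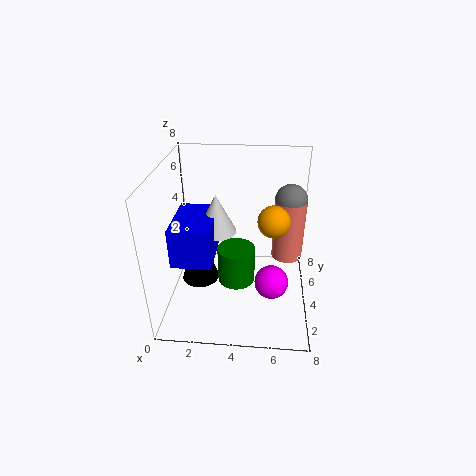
a_1 = 4; b_1 = 3; c_1 = 2; t_1 = 2; a_2 = 7; c_2 = 5; s_2 = 1; a_3 = 3; b_3 = 3; c_3 = 5; t_3 = 2; a_4 = 1; b_4 = 1; c_4 = 4; q_4 = 3; t_4 = 2; a_5 = 6; b_5 = 4; c_5 = 1; a_6 = 2; b_6 = 3; c_6 = 2; t_6 = 3; a_7 = 7; b_7 = 7; s_7 = 1; t_7 = 4; a_8 = 6; b_8 = 6; c_8 = 4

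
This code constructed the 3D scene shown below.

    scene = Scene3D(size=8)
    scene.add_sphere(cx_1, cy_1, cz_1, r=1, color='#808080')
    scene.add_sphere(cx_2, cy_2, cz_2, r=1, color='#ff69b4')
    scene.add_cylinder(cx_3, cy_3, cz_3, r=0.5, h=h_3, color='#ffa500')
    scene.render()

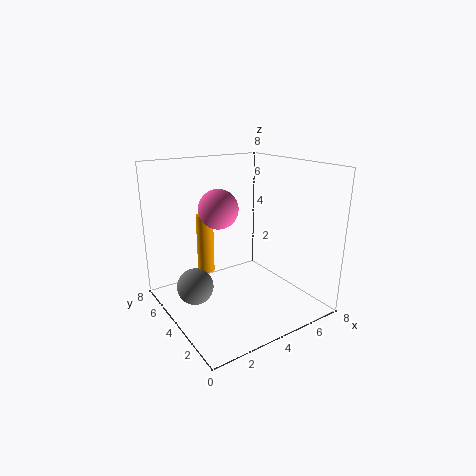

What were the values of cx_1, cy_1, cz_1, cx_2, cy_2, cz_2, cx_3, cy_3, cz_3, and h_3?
cx_1 = 1.5
cy_1 = 4.5
cz_1 = 1.5
cx_2 = 2.5
cy_2 = 3.5
cz_2 = 6
cx_3 = 3
cy_3 = 6
cz_3 = 1.5
h_3 = 3.5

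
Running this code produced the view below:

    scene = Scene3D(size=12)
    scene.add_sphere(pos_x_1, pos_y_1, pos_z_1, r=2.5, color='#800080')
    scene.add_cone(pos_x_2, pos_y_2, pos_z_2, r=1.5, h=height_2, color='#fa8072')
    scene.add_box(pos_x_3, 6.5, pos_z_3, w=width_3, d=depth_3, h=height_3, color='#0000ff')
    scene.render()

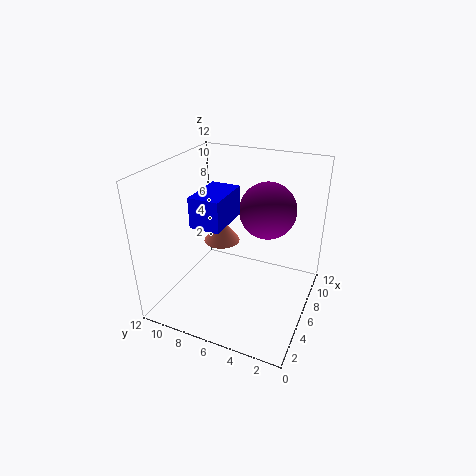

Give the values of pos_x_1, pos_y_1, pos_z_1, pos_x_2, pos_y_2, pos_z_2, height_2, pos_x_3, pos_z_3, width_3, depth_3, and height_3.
pos_x_1 = 9
pos_y_1 = 4.5
pos_z_1 = 7.5
pos_x_2 = 6
pos_y_2 = 7.5
pos_z_2 = 5.5
height_2 = 2
pos_x_3 = 3.5
pos_z_3 = 7.5
width_3 = 4
depth_3 = 2.5
height_3 = 2.5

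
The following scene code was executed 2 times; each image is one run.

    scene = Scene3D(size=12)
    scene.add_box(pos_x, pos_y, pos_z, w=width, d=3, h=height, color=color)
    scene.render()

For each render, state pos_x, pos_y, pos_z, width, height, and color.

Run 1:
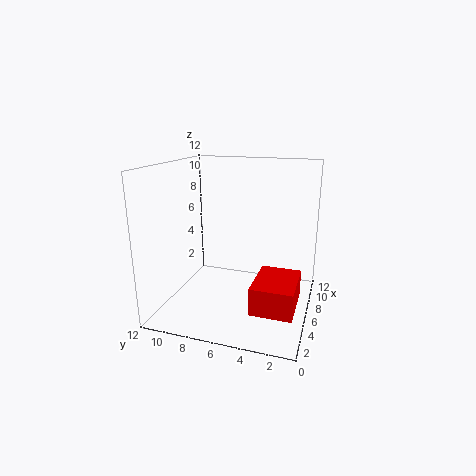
pos_x = 0.5, pos_y = 0.5, pos_z = 2.5, width = 4, height = 2, color = 'red'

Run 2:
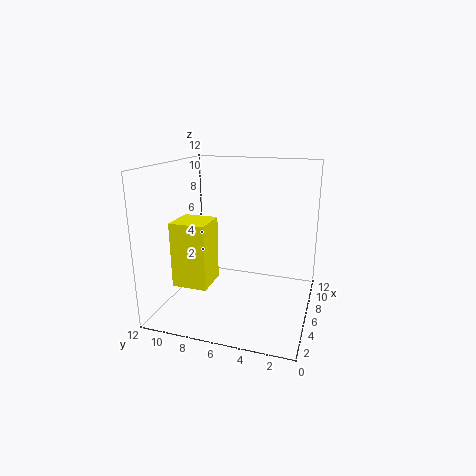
pos_x = 3.5, pos_y = 8, pos_z = 2, width = 3, height = 5.5, color = 'yellow'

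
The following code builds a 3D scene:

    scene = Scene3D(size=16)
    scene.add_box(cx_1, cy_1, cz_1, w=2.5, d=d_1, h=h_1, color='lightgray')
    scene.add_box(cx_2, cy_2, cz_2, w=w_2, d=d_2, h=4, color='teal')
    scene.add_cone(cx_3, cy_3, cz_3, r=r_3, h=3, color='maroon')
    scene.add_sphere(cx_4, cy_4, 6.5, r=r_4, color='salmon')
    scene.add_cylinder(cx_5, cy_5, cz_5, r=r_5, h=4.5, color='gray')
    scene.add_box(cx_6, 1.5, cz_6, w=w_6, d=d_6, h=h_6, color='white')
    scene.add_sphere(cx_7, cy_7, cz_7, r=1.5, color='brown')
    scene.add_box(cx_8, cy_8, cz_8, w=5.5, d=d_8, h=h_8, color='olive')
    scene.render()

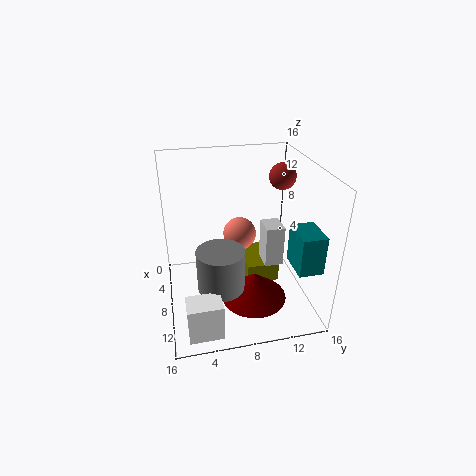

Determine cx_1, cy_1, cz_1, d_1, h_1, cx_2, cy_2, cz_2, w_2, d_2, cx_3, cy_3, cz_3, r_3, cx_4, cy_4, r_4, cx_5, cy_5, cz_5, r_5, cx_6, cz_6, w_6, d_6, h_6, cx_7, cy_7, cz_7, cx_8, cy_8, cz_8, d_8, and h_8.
cx_1 = 8; cy_1 = 10.5; cz_1 = 5.5; d_1 = 2; h_1 = 4.5; cx_2 = 11.5; cy_2 = 12.5; cz_2 = 7; w_2 = 3.5; d_2 = 2.5; cx_3 = 11.5; cy_3 = 9; cz_3 = 2.5; r_3 = 3.5; cx_4 = 4.5; cy_4 = 9; r_4 = 2; cx_5 = 11; cy_5 = 5.5; cz_5 = 4; r_5 = 2.5; cx_6 = 13; cz_6 = 1; w_6 = 2.5; d_6 = 3.5; h_6 = 4; cx_7 = 6; cy_7 = 13.5; cz_7 = 14; cx_8 = 1.5; cy_8 = 9.5; cz_8 = 0.5; d_8 = 4; h_8 = 2.5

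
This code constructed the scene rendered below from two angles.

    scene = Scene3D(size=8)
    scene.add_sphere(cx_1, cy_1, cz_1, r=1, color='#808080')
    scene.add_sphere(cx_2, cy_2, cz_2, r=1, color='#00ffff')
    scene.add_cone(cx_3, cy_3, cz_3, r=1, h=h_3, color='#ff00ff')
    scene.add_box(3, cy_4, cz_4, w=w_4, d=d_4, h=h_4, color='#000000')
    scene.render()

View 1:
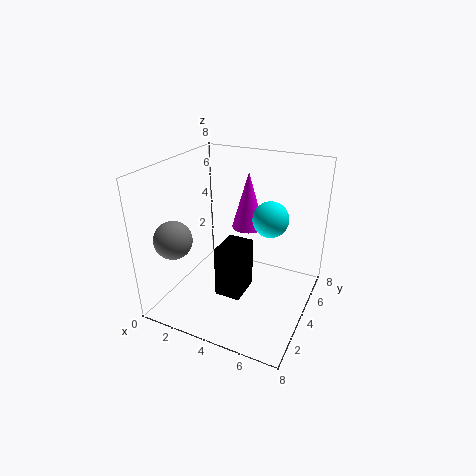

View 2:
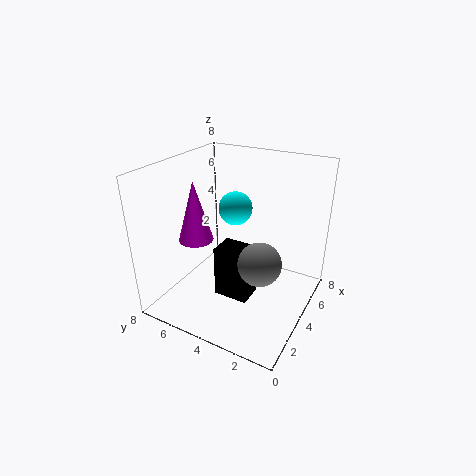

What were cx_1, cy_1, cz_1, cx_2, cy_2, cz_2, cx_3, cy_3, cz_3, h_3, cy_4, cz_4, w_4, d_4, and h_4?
cx_1 = 1.5; cy_1 = 1.5; cz_1 = 4.5; cx_2 = 5.5; cy_2 = 5; cz_2 = 5; cx_3 = 3.5; cy_3 = 6.5; cz_3 = 3.5; h_3 = 3.5; cy_4 = 3; cz_4 = 0.5; w_4 = 1.5; d_4 = 2; h_4 = 3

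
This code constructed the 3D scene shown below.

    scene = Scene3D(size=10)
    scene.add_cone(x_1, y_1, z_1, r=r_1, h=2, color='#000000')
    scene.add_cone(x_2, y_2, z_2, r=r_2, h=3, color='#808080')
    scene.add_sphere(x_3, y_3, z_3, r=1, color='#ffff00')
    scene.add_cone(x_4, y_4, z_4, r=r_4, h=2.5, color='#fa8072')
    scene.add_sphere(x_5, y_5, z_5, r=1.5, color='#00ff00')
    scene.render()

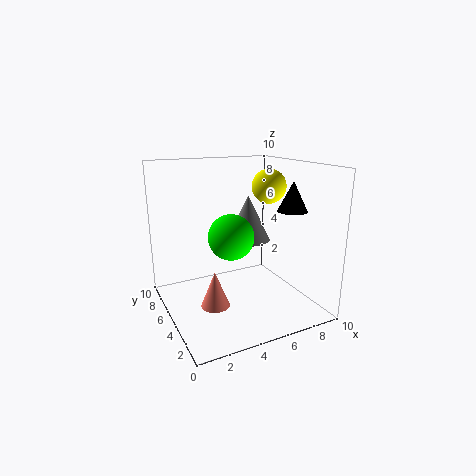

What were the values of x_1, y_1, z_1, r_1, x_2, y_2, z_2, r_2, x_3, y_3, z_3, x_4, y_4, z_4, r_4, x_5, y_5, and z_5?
x_1 = 8
y_1 = 3
z_1 = 7
r_1 = 1
x_2 = 5.5
y_2 = 4.5
z_2 = 5
r_2 = 1.5
x_3 = 5.5
y_3 = 2
z_3 = 9
x_4 = 3
y_4 = 4.5
z_4 = 0.5
r_4 = 1
x_5 = 4
y_5 = 4
z_5 = 5.5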